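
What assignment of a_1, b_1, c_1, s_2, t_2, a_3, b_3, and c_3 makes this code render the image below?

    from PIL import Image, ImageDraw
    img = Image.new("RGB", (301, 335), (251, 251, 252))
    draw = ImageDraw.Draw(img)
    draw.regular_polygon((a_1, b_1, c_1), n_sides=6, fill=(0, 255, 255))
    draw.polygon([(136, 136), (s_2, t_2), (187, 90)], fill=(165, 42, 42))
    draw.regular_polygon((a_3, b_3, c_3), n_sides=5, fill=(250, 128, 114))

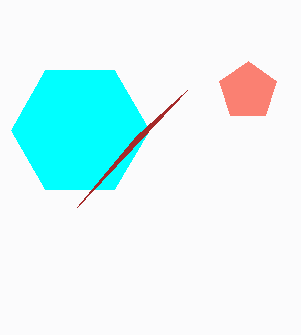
a_1 = 80; b_1 = 130; c_1 = 69; s_2 = 77; t_2 = 207; a_3 = 248; b_3 = 91; c_3 = 30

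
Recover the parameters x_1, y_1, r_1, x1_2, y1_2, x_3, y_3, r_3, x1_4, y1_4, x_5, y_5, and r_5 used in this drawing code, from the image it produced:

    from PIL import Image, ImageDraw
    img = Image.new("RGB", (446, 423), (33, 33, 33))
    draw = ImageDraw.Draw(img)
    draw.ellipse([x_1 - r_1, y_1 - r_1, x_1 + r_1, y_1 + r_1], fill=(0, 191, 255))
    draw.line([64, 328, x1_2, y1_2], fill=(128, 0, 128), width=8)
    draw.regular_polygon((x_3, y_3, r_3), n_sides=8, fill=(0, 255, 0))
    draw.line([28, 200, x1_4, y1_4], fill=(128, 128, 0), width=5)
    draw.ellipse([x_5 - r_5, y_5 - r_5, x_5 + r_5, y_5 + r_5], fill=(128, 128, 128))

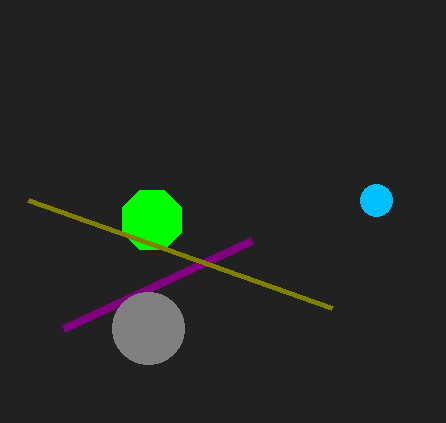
x_1 = 376, y_1 = 200, r_1 = 16, x1_2 = 252, y1_2 = 240, x_3 = 152, y_3 = 220, r_3 = 32, x1_4 = 332, y1_4 = 308, x_5 = 148, y_5 = 328, r_5 = 36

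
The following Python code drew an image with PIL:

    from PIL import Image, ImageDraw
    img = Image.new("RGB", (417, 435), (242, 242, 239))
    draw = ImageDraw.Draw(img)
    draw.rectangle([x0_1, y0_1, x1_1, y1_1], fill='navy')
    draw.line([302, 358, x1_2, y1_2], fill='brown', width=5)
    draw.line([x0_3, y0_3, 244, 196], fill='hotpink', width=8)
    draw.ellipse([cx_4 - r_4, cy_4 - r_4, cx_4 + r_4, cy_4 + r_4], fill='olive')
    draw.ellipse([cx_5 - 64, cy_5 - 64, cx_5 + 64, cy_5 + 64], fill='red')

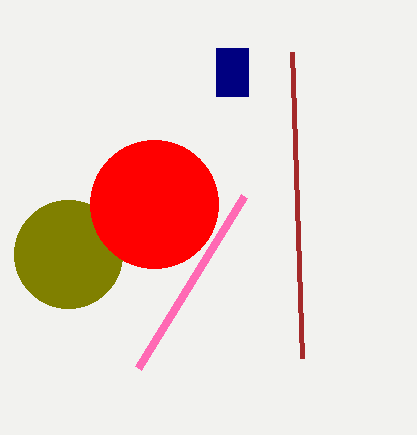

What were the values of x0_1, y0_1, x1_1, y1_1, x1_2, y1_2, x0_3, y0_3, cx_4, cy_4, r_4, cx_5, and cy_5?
x0_1 = 216; y0_1 = 48; x1_1 = 248; y1_1 = 96; x1_2 = 292; y1_2 = 52; x0_3 = 138; y0_3 = 368; cx_4 = 68; cy_4 = 254; r_4 = 54; cx_5 = 154; cy_5 = 204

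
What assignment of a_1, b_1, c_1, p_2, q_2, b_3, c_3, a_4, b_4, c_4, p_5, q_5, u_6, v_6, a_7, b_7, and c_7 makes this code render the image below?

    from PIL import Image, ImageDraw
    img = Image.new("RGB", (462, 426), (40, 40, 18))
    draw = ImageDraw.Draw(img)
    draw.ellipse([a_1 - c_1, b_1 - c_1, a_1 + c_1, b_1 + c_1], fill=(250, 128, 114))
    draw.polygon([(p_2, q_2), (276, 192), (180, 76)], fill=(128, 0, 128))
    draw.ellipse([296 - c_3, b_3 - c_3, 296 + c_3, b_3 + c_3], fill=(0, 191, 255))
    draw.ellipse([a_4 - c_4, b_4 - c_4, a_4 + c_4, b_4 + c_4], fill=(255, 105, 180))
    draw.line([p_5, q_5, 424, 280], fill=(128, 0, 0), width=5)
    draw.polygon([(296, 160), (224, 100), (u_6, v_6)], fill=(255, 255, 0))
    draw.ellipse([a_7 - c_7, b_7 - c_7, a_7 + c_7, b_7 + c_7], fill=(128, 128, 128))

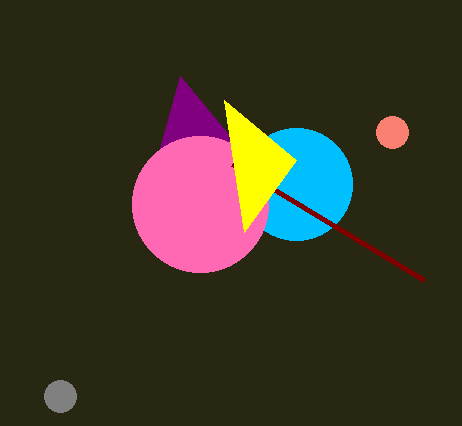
a_1 = 392; b_1 = 132; c_1 = 16; p_2 = 160; q_2 = 148; b_3 = 184; c_3 = 56; a_4 = 200; b_4 = 204; c_4 = 68; p_5 = 232; q_5 = 164; u_6 = 244; v_6 = 232; a_7 = 60; b_7 = 396; c_7 = 16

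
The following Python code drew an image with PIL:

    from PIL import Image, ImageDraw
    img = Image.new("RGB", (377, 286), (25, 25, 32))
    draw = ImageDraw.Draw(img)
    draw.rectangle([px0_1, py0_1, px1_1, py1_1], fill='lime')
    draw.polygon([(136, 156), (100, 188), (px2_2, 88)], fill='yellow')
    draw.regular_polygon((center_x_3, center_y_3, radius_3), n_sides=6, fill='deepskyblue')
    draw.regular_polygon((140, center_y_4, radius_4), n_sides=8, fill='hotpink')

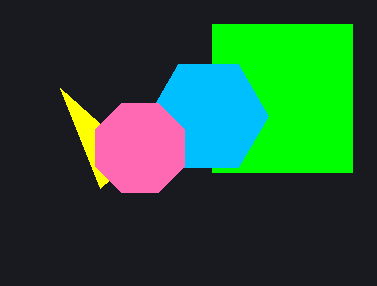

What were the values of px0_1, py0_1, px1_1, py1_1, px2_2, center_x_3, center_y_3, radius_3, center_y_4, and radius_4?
px0_1 = 212, py0_1 = 24, px1_1 = 352, py1_1 = 172, px2_2 = 60, center_x_3 = 208, center_y_3 = 116, radius_3 = 60, center_y_4 = 148, radius_4 = 48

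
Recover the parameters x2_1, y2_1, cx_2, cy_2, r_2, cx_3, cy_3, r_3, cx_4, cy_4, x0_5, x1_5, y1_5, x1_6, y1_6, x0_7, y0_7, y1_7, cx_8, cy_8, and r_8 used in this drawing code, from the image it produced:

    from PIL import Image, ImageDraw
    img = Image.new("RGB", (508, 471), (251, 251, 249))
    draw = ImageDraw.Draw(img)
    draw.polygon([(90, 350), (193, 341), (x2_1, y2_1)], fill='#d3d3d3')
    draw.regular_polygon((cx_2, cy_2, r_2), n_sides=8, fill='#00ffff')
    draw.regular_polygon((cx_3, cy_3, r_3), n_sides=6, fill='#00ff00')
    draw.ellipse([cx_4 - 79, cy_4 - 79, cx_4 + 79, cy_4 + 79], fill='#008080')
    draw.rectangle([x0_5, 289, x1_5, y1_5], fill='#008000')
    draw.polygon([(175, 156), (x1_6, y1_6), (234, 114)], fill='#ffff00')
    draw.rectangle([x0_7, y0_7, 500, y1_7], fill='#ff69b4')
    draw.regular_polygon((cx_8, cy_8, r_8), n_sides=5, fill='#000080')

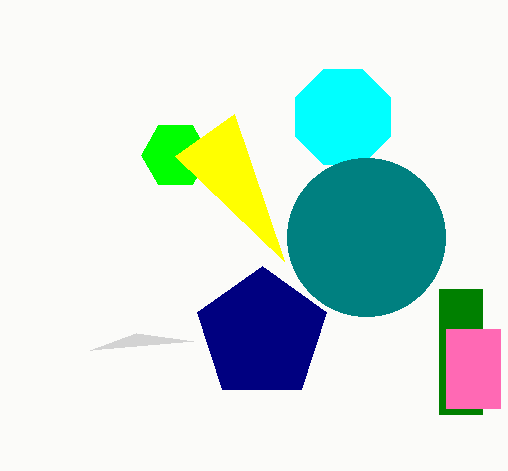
x2_1 = 136; y2_1 = 333; cx_2 = 343; cy_2 = 117; r_2 = 51; cx_3 = 175; cy_3 = 155; r_3 = 34; cx_4 = 366; cy_4 = 237; x0_5 = 439; x1_5 = 482; y1_5 = 414; x1_6 = 284; y1_6 = 261; x0_7 = 446; y0_7 = 329; y1_7 = 408; cx_8 = 262; cy_8 = 334; r_8 = 68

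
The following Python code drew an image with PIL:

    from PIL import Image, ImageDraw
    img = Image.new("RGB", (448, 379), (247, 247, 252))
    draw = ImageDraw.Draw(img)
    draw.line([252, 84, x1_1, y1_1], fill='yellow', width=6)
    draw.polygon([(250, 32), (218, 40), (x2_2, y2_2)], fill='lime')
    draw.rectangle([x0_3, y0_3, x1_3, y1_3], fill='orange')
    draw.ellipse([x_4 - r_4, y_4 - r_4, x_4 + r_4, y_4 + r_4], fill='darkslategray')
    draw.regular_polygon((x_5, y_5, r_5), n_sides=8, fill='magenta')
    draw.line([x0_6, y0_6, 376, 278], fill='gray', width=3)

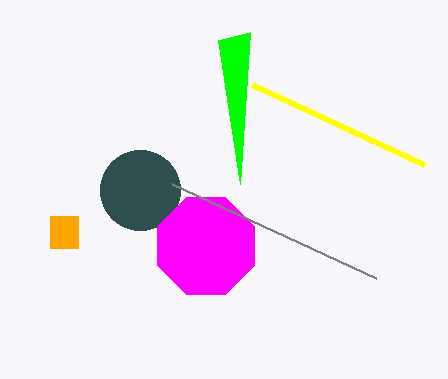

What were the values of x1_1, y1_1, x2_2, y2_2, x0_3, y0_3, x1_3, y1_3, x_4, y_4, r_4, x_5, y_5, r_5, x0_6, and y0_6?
x1_1 = 424
y1_1 = 164
x2_2 = 240
y2_2 = 184
x0_3 = 50
y0_3 = 216
x1_3 = 78
y1_3 = 248
x_4 = 140
y_4 = 190
r_4 = 40
x_5 = 206
y_5 = 246
r_5 = 52
x0_6 = 172
y0_6 = 184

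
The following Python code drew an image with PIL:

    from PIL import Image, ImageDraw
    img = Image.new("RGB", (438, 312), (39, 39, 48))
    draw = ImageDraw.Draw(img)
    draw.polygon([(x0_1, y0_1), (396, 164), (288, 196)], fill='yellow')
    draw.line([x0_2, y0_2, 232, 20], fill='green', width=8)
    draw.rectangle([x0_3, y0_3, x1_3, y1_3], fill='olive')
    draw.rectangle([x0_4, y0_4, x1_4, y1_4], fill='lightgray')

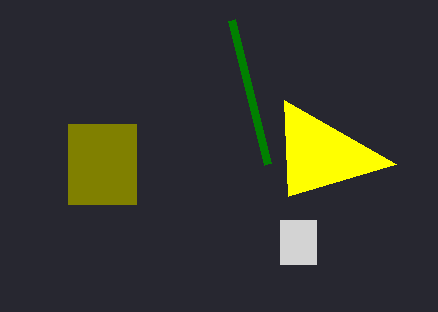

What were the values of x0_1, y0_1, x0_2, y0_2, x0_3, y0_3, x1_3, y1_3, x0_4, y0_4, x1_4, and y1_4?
x0_1 = 284; y0_1 = 100; x0_2 = 268; y0_2 = 164; x0_3 = 68; y0_3 = 124; x1_3 = 136; y1_3 = 204; x0_4 = 280; y0_4 = 220; x1_4 = 316; y1_4 = 264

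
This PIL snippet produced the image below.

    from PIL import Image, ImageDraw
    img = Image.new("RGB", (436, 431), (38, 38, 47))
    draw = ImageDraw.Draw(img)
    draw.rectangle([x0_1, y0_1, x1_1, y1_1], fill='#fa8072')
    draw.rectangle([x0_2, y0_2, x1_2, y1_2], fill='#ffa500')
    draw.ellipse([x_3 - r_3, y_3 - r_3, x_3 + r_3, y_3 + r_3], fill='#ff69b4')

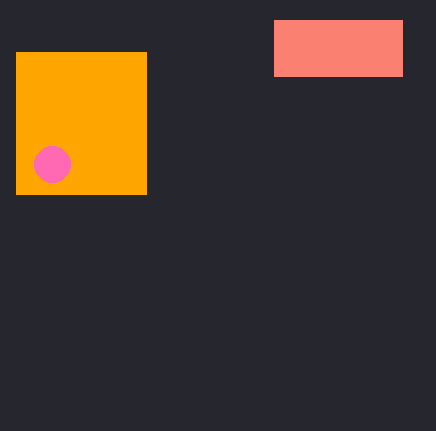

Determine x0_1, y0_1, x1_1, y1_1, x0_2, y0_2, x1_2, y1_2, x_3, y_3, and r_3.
x0_1 = 274, y0_1 = 20, x1_1 = 402, y1_1 = 76, x0_2 = 16, y0_2 = 52, x1_2 = 146, y1_2 = 194, x_3 = 52, y_3 = 164, r_3 = 18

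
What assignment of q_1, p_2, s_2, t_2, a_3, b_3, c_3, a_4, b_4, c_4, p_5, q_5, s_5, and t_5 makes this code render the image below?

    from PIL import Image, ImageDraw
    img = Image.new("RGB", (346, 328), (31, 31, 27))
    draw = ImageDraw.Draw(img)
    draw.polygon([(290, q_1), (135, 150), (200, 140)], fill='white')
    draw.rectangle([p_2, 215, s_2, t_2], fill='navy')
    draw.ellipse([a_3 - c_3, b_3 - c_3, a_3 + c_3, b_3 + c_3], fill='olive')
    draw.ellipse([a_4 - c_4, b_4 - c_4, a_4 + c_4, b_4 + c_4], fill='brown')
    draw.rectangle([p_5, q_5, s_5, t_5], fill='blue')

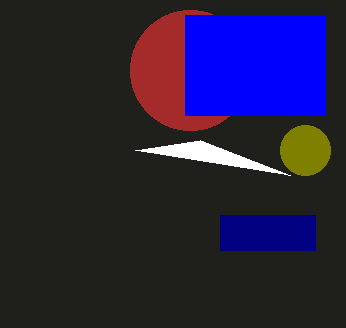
q_1 = 175; p_2 = 220; s_2 = 315; t_2 = 250; a_3 = 305; b_3 = 150; c_3 = 25; a_4 = 190; b_4 = 70; c_4 = 60; p_5 = 185; q_5 = 15; s_5 = 325; t_5 = 115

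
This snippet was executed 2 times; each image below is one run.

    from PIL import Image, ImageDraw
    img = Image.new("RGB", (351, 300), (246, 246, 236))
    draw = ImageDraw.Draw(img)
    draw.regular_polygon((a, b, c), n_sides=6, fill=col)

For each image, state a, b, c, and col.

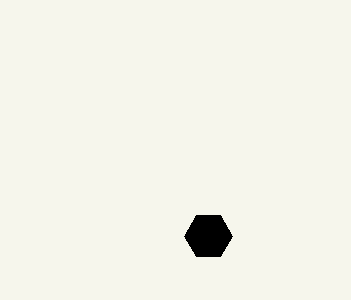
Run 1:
a = 208, b = 236, c = 24, col = 'black'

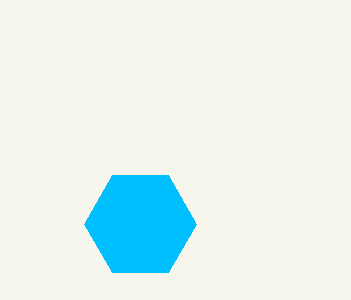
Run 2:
a = 140, b = 224, c = 56, col = 'deepskyblue'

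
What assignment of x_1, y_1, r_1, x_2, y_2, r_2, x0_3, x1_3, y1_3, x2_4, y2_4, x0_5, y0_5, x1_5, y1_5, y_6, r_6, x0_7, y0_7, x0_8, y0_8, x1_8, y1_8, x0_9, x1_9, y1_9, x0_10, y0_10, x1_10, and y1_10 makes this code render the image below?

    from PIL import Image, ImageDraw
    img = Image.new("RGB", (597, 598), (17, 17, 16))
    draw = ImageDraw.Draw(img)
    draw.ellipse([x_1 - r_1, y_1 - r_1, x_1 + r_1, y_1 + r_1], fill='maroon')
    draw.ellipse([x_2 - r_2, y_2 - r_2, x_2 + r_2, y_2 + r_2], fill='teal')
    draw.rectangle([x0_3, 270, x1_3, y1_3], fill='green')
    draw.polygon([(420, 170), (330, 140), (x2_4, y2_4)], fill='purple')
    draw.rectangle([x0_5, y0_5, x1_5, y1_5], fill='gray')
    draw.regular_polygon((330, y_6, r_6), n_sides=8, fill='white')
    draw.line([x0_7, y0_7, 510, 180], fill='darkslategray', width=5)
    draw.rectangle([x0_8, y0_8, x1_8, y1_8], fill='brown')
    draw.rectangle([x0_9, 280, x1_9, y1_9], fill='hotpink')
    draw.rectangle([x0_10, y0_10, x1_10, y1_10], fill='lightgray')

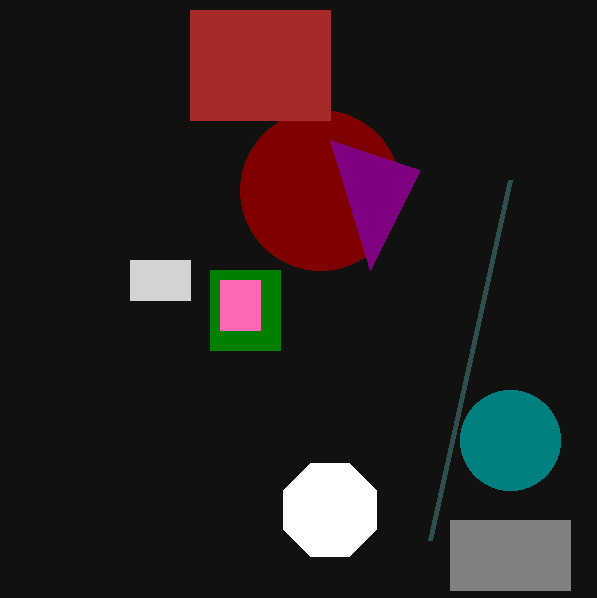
x_1 = 320; y_1 = 190; r_1 = 80; x_2 = 510; y_2 = 440; r_2 = 50; x0_3 = 210; x1_3 = 280; y1_3 = 350; x2_4 = 370; y2_4 = 270; x0_5 = 450; y0_5 = 520; x1_5 = 570; y1_5 = 590; y_6 = 510; r_6 = 50; x0_7 = 430; y0_7 = 540; x0_8 = 190; y0_8 = 10; x1_8 = 330; y1_8 = 120; x0_9 = 220; x1_9 = 260; y1_9 = 330; x0_10 = 130; y0_10 = 260; x1_10 = 190; y1_10 = 300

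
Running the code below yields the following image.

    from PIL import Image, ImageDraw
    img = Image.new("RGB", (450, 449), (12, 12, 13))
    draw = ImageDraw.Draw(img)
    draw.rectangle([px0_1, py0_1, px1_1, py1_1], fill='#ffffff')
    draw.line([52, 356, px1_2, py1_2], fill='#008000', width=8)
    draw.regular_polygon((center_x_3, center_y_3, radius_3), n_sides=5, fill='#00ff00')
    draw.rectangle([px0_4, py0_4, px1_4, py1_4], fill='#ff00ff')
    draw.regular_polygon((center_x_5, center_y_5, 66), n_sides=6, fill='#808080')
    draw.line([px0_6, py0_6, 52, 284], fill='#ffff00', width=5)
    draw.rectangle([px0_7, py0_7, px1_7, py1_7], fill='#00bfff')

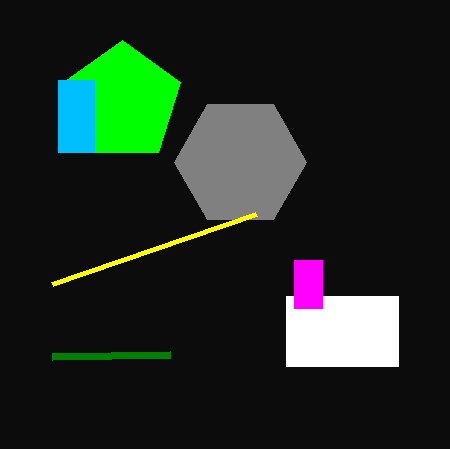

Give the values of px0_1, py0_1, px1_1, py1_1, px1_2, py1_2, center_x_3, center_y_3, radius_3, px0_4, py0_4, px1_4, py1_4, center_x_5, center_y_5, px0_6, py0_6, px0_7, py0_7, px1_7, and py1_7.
px0_1 = 286, py0_1 = 296, px1_1 = 398, py1_1 = 366, px1_2 = 170, py1_2 = 354, center_x_3 = 122, center_y_3 = 102, radius_3 = 62, px0_4 = 294, py0_4 = 260, px1_4 = 322, py1_4 = 308, center_x_5 = 240, center_y_5 = 162, px0_6 = 256, py0_6 = 214, px0_7 = 58, py0_7 = 80, px1_7 = 94, py1_7 = 152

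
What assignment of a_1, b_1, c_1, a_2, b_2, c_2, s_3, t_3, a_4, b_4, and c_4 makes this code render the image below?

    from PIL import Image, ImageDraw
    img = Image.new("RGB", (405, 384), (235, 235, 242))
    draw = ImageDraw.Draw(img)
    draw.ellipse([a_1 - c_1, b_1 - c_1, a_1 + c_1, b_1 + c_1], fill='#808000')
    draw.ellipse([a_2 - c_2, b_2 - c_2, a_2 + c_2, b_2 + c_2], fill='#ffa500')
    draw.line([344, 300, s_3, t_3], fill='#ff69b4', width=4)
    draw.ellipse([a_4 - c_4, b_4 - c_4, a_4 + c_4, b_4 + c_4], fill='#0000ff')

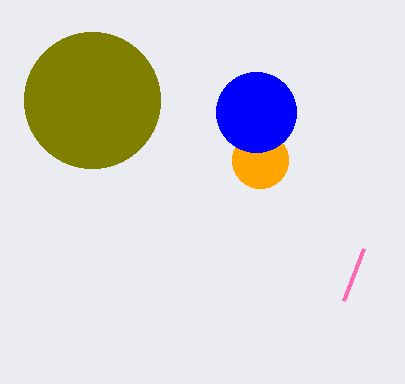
a_1 = 92; b_1 = 100; c_1 = 68; a_2 = 260; b_2 = 160; c_2 = 28; s_3 = 364; t_3 = 248; a_4 = 256; b_4 = 112; c_4 = 40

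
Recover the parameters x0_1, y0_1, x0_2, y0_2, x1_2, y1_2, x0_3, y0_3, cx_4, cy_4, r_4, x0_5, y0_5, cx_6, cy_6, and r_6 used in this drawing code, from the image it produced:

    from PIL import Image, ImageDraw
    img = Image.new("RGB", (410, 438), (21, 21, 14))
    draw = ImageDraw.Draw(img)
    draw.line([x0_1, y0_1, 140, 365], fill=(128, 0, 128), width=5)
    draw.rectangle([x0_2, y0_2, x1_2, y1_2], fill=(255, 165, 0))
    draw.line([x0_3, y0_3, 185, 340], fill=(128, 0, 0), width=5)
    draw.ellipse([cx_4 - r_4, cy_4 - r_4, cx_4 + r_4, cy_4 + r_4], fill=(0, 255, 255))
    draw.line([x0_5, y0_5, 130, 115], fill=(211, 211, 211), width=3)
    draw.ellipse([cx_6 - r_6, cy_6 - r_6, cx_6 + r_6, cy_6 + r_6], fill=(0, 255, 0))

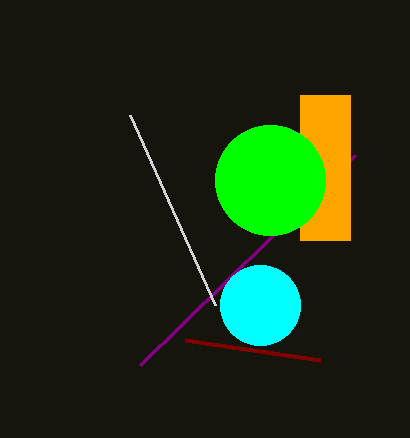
x0_1 = 355; y0_1 = 155; x0_2 = 300; y0_2 = 95; x1_2 = 350; y1_2 = 240; x0_3 = 320; y0_3 = 360; cx_4 = 260; cy_4 = 305; r_4 = 40; x0_5 = 215; y0_5 = 305; cx_6 = 270; cy_6 = 180; r_6 = 55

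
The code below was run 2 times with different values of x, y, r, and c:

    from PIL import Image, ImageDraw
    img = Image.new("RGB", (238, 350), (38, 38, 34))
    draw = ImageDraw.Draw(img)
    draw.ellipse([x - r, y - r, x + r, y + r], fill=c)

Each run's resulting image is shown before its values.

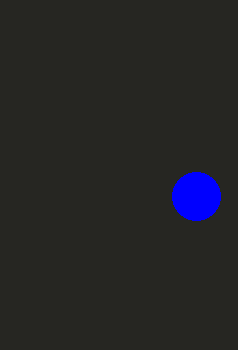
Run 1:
x = 196; y = 196; r = 24; c = 'blue'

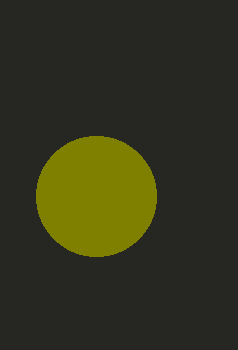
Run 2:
x = 96; y = 196; r = 60; c = 'olive'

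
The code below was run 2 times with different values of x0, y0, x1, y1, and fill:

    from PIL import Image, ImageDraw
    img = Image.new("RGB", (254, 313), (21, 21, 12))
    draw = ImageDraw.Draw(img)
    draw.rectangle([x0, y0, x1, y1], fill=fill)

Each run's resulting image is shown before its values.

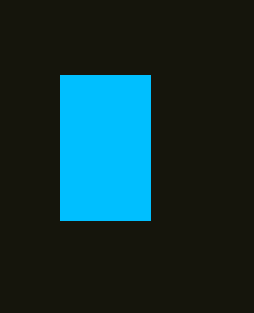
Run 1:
x0 = 60; y0 = 75; x1 = 150; y1 = 220; fill = 'deepskyblue'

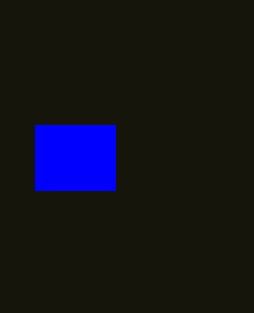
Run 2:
x0 = 35, y0 = 125, x1 = 115, y1 = 190, fill = 'blue'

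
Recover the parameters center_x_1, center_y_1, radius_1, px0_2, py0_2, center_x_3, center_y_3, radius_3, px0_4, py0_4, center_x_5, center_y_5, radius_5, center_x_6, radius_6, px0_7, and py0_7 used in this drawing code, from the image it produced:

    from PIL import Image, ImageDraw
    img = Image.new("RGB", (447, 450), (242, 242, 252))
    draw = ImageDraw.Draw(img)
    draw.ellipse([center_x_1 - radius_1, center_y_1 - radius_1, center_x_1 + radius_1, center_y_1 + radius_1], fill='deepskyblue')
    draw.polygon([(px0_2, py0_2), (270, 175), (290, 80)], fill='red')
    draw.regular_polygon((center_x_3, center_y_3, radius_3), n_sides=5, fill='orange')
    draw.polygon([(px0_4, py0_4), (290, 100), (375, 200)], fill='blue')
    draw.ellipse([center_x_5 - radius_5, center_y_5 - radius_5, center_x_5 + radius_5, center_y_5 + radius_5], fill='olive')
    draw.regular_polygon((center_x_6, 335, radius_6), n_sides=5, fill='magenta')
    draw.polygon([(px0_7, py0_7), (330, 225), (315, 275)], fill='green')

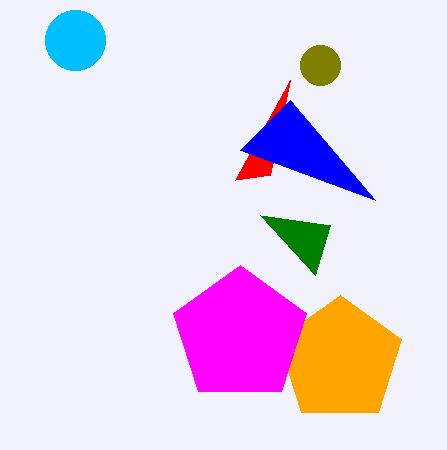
center_x_1 = 75, center_y_1 = 40, radius_1 = 30, px0_2 = 235, py0_2 = 180, center_x_3 = 340, center_y_3 = 360, radius_3 = 65, px0_4 = 240, py0_4 = 150, center_x_5 = 320, center_y_5 = 65, radius_5 = 20, center_x_6 = 240, radius_6 = 70, px0_7 = 260, py0_7 = 215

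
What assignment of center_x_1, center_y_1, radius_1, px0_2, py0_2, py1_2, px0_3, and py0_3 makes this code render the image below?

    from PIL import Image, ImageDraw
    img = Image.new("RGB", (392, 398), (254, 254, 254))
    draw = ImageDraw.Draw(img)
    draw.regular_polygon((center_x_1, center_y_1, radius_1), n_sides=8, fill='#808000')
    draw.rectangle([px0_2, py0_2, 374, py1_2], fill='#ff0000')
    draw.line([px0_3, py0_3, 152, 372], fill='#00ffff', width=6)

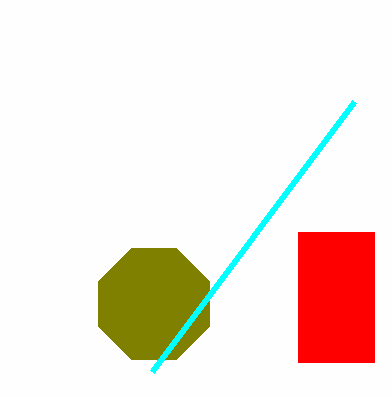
center_x_1 = 154; center_y_1 = 304; radius_1 = 60; px0_2 = 298; py0_2 = 232; py1_2 = 362; px0_3 = 354; py0_3 = 102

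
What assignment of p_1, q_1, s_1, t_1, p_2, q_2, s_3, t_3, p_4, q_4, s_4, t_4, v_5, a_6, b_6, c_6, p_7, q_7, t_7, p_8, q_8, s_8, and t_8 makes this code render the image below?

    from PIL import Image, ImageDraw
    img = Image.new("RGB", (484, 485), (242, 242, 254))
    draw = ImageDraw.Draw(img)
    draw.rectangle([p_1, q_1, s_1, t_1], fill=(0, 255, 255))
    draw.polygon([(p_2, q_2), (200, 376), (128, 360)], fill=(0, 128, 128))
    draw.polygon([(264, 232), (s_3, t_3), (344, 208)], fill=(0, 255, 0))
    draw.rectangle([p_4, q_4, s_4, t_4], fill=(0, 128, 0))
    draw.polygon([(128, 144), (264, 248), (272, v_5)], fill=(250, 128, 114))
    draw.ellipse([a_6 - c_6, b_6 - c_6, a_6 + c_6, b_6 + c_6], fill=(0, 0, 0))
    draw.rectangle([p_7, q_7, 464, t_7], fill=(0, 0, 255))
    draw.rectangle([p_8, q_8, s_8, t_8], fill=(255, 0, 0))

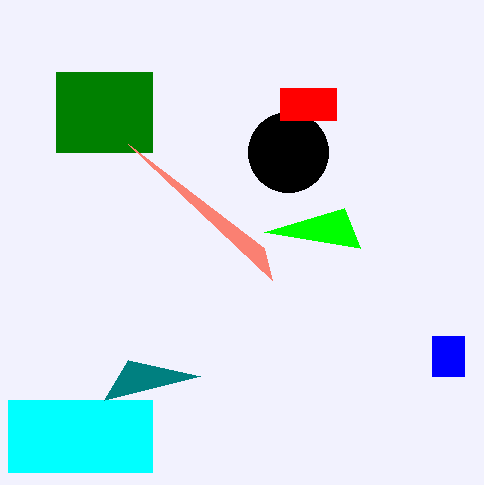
p_1 = 8; q_1 = 400; s_1 = 152; t_1 = 472; p_2 = 104; q_2 = 400; s_3 = 360; t_3 = 248; p_4 = 56; q_4 = 72; s_4 = 152; t_4 = 152; v_5 = 280; a_6 = 288; b_6 = 152; c_6 = 40; p_7 = 432; q_7 = 336; t_7 = 376; p_8 = 280; q_8 = 88; s_8 = 336; t_8 = 120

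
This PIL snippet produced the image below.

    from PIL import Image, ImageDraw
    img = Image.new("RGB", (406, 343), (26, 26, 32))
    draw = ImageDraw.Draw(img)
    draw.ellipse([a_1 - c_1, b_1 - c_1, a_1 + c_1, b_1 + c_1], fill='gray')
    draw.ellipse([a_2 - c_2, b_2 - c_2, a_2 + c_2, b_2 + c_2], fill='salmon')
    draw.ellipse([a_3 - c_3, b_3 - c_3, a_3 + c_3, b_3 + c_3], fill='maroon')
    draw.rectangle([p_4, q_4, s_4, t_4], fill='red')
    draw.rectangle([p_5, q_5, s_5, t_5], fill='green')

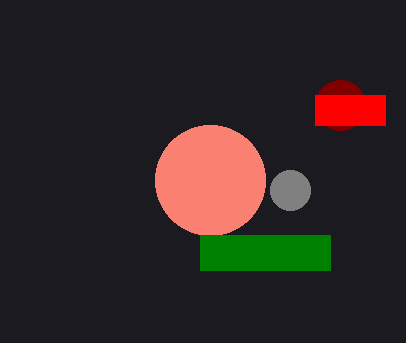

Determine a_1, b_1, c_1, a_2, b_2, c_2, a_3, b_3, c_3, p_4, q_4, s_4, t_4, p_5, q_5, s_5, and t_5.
a_1 = 290, b_1 = 190, c_1 = 20, a_2 = 210, b_2 = 180, c_2 = 55, a_3 = 340, b_3 = 105, c_3 = 25, p_4 = 315, q_4 = 95, s_4 = 385, t_4 = 125, p_5 = 200, q_5 = 235, s_5 = 330, t_5 = 270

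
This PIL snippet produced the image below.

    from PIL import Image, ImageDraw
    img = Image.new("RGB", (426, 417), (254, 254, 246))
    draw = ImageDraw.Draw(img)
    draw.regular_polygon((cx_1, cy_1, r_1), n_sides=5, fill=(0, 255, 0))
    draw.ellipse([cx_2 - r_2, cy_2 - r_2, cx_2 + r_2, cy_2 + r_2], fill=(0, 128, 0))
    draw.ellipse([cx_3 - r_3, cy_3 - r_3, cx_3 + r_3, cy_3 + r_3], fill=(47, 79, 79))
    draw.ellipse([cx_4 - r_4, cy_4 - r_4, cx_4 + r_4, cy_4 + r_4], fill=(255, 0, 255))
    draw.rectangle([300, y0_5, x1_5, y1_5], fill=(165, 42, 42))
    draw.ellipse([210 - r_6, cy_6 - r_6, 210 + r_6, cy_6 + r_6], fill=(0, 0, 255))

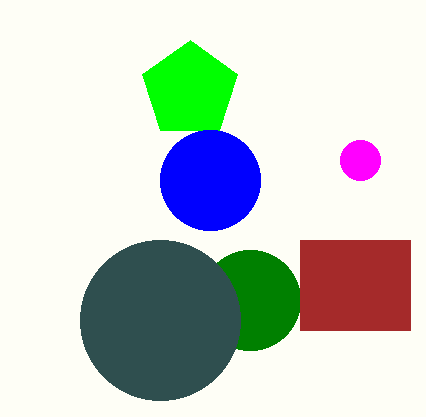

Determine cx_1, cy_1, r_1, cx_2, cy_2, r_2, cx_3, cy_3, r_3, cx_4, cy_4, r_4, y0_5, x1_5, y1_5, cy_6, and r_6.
cx_1 = 190; cy_1 = 90; r_1 = 50; cx_2 = 250; cy_2 = 300; r_2 = 50; cx_3 = 160; cy_3 = 320; r_3 = 80; cx_4 = 360; cy_4 = 160; r_4 = 20; y0_5 = 240; x1_5 = 410; y1_5 = 330; cy_6 = 180; r_6 = 50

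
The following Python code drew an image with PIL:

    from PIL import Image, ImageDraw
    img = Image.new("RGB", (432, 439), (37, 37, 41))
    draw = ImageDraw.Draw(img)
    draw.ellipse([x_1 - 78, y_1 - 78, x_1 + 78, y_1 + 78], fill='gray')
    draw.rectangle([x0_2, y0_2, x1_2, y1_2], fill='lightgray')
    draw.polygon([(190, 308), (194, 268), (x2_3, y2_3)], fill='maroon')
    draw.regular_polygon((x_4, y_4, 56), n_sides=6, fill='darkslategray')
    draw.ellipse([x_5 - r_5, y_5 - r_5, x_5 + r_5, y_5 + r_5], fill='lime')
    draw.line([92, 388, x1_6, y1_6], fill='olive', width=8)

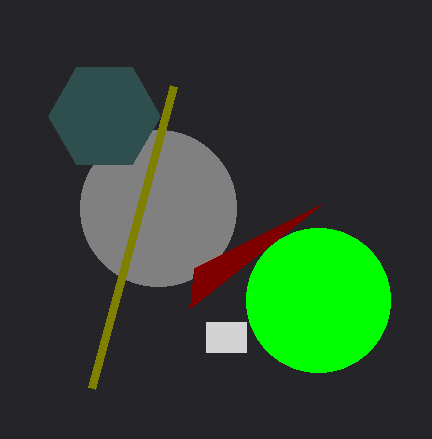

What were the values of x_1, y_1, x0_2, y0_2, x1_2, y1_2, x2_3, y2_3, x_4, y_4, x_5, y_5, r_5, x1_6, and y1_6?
x_1 = 158; y_1 = 208; x0_2 = 206; y0_2 = 322; x1_2 = 246; y1_2 = 352; x2_3 = 322; y2_3 = 204; x_4 = 104; y_4 = 116; x_5 = 318; y_5 = 300; r_5 = 72; x1_6 = 174; y1_6 = 86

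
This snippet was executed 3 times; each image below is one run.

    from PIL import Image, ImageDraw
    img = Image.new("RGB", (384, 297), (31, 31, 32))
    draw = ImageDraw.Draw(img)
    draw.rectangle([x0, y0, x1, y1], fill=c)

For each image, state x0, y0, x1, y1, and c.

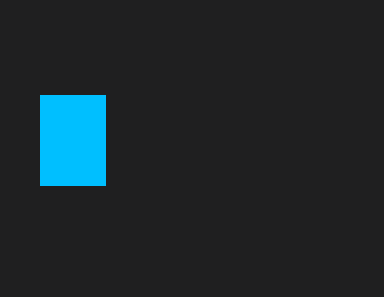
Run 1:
x0 = 40; y0 = 95; x1 = 105; y1 = 185; c = 'deepskyblue'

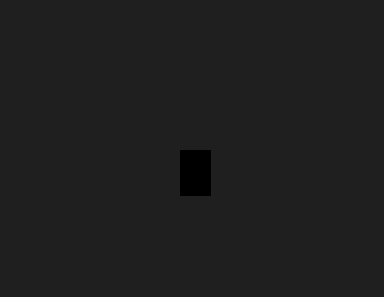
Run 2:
x0 = 180, y0 = 150, x1 = 210, y1 = 195, c = 'black'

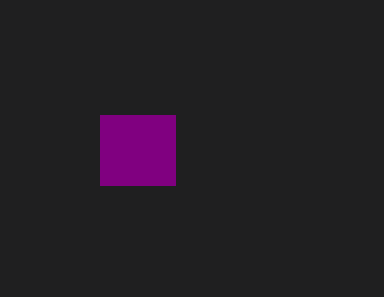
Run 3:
x0 = 100, y0 = 115, x1 = 175, y1 = 185, c = 'purple'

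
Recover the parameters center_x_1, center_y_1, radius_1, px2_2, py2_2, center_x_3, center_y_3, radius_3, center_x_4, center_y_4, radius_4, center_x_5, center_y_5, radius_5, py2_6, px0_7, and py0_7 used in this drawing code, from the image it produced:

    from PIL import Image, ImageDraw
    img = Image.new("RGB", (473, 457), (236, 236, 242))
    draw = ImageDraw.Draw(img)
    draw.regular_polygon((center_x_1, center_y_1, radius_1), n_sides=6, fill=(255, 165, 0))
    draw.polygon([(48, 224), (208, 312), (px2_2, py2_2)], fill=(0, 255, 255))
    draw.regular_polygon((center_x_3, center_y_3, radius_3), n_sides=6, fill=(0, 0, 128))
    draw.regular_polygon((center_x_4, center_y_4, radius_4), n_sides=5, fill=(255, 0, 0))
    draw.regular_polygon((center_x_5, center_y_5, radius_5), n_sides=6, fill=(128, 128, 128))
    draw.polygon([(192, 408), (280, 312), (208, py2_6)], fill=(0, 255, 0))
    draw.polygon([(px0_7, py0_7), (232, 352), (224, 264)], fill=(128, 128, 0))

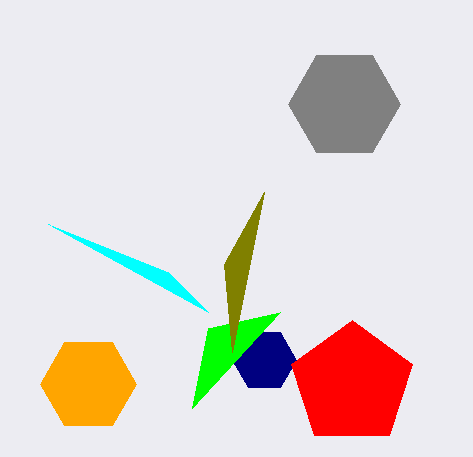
center_x_1 = 88, center_y_1 = 384, radius_1 = 48, px2_2 = 168, py2_2 = 272, center_x_3 = 264, center_y_3 = 360, radius_3 = 32, center_x_4 = 352, center_y_4 = 384, radius_4 = 64, center_x_5 = 344, center_y_5 = 104, radius_5 = 56, py2_6 = 328, px0_7 = 264, py0_7 = 192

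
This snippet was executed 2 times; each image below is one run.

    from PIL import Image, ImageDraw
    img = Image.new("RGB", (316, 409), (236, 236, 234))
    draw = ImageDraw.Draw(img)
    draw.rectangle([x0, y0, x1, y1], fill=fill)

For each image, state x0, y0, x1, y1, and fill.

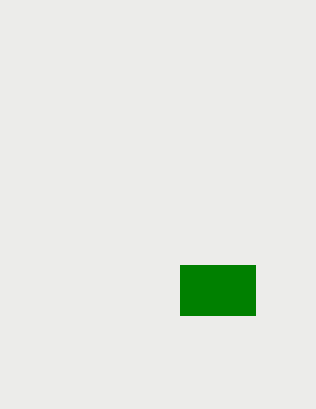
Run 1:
x0 = 180, y0 = 265, x1 = 255, y1 = 315, fill = 'green'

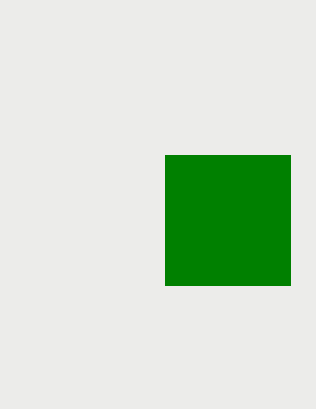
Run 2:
x0 = 165, y0 = 155, x1 = 290, y1 = 285, fill = 'green'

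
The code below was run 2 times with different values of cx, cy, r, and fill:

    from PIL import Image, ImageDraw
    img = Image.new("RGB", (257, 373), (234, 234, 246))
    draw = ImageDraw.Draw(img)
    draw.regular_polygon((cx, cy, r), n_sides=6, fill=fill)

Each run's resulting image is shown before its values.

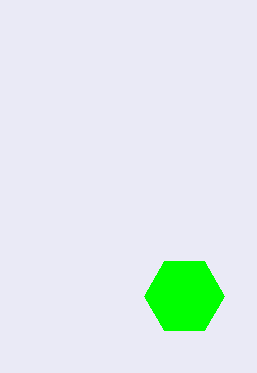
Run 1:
cx = 184, cy = 296, r = 40, fill = 'lime'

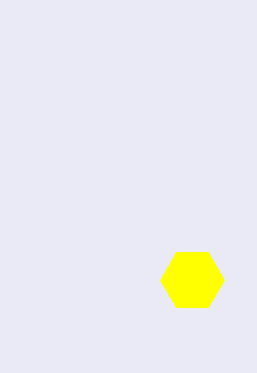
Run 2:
cx = 192; cy = 280; r = 32; fill = 'yellow'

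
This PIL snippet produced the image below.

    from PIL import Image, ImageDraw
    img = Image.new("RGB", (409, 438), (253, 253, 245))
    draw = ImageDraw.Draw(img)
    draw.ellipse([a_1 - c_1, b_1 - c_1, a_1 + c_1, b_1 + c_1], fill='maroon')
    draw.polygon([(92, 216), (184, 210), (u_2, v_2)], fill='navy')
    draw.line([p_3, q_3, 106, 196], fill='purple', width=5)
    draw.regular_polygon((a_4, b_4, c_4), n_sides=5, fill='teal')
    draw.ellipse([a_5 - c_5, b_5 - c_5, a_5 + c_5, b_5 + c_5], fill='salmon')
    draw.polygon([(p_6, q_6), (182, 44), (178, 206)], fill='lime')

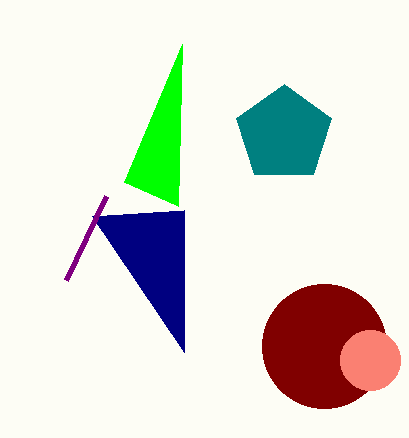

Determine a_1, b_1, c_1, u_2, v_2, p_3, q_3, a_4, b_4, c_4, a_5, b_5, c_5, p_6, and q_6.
a_1 = 324, b_1 = 346, c_1 = 62, u_2 = 184, v_2 = 352, p_3 = 66, q_3 = 280, a_4 = 284, b_4 = 134, c_4 = 50, a_5 = 370, b_5 = 360, c_5 = 30, p_6 = 124, q_6 = 182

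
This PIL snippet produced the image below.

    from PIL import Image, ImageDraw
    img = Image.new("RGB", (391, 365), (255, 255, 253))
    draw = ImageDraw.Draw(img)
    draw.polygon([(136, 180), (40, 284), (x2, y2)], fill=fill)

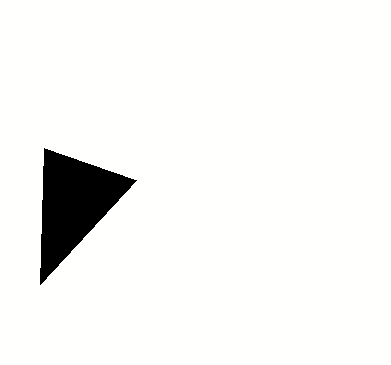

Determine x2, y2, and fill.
x2 = 44; y2 = 148; fill = 'black'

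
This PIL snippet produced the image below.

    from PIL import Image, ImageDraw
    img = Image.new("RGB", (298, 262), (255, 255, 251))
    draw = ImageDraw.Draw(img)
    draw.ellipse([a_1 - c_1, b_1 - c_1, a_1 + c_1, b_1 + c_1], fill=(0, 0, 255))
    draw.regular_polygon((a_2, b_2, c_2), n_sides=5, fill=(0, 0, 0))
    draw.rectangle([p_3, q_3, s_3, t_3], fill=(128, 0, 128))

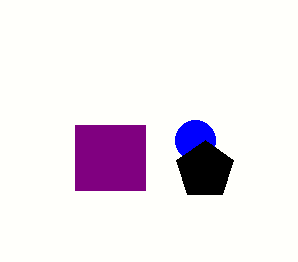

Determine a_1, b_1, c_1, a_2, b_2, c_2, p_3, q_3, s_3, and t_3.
a_1 = 195, b_1 = 140, c_1 = 20, a_2 = 205, b_2 = 170, c_2 = 30, p_3 = 75, q_3 = 125, s_3 = 145, t_3 = 190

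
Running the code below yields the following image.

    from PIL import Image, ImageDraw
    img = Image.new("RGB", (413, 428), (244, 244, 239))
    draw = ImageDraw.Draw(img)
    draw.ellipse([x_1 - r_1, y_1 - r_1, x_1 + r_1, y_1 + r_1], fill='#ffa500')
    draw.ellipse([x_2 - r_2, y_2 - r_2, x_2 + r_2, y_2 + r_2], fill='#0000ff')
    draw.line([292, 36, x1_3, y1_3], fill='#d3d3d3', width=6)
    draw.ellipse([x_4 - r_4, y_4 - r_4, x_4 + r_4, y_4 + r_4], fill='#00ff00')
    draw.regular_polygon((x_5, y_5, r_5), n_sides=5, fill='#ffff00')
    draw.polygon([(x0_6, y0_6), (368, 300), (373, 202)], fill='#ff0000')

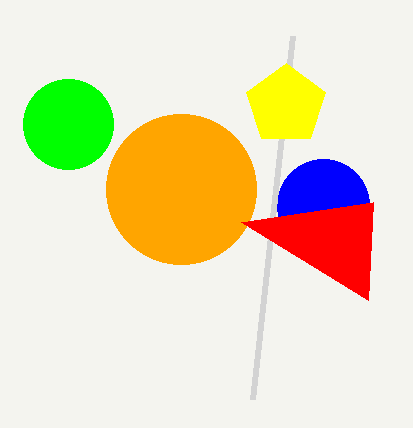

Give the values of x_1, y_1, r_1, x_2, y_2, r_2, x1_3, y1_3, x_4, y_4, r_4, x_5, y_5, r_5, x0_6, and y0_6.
x_1 = 181
y_1 = 189
r_1 = 75
x_2 = 323
y_2 = 205
r_2 = 46
x1_3 = 252
y1_3 = 399
x_4 = 68
y_4 = 124
r_4 = 45
x_5 = 286
y_5 = 105
r_5 = 42
x0_6 = 241
y0_6 = 222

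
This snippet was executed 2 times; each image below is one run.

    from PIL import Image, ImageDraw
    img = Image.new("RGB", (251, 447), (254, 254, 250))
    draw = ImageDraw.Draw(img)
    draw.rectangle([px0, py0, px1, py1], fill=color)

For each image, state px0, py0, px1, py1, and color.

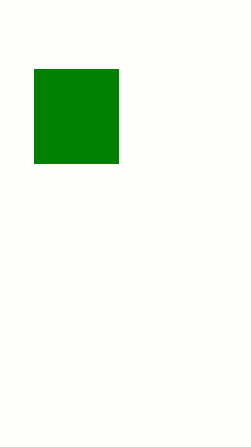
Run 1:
px0 = 34
py0 = 69
px1 = 118
py1 = 163
color = 'green'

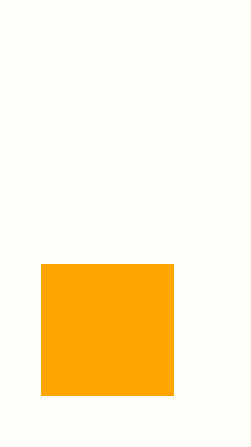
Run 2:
px0 = 41
py0 = 264
px1 = 173
py1 = 395
color = 'orange'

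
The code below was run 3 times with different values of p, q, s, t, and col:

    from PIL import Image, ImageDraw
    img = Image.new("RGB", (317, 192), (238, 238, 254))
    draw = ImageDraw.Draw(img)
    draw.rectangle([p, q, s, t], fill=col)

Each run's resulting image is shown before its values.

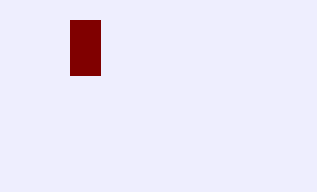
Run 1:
p = 70
q = 20
s = 100
t = 75
col = 'maroon'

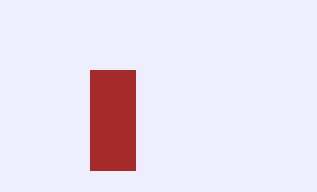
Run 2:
p = 90, q = 70, s = 135, t = 170, col = 'brown'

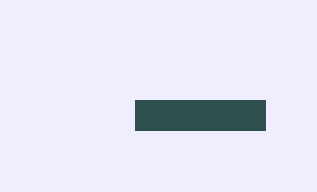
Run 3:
p = 135
q = 100
s = 265
t = 130
col = 'darkslategray'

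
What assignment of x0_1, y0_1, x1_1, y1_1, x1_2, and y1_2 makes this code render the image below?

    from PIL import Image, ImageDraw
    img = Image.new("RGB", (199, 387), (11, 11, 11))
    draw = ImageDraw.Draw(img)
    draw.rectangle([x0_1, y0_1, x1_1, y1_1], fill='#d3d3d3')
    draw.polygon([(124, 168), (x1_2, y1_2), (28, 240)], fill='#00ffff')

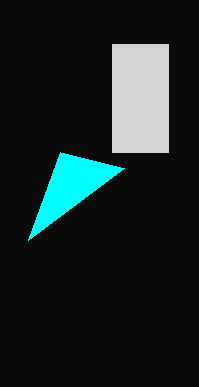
x0_1 = 112, y0_1 = 44, x1_1 = 168, y1_1 = 152, x1_2 = 60, y1_2 = 152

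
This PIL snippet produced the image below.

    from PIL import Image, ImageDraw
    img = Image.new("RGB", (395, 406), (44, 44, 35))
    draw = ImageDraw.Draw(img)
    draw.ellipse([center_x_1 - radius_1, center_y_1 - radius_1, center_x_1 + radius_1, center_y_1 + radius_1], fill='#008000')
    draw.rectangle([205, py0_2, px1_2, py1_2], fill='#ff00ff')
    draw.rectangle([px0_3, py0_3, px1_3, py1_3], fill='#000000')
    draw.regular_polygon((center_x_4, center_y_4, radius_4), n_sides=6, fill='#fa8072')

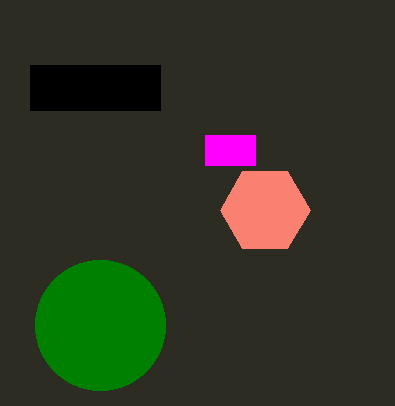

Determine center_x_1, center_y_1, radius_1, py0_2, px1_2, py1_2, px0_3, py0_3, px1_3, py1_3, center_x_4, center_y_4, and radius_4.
center_x_1 = 100, center_y_1 = 325, radius_1 = 65, py0_2 = 135, px1_2 = 255, py1_2 = 165, px0_3 = 30, py0_3 = 65, px1_3 = 160, py1_3 = 110, center_x_4 = 265, center_y_4 = 210, radius_4 = 45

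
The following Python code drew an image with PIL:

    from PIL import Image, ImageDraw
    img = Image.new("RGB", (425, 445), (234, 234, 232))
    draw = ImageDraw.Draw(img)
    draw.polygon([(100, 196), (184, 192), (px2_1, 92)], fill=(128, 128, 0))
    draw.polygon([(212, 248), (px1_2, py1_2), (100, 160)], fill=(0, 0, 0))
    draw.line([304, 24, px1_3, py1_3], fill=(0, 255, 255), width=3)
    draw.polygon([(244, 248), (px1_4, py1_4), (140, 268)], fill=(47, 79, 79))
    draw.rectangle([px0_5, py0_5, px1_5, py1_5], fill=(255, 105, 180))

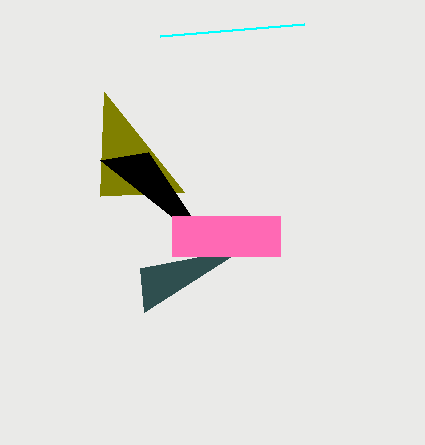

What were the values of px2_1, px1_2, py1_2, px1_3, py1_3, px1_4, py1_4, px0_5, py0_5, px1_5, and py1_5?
px2_1 = 104; px1_2 = 148; py1_2 = 152; px1_3 = 160; py1_3 = 36; px1_4 = 144; py1_4 = 312; px0_5 = 172; py0_5 = 216; px1_5 = 280; py1_5 = 256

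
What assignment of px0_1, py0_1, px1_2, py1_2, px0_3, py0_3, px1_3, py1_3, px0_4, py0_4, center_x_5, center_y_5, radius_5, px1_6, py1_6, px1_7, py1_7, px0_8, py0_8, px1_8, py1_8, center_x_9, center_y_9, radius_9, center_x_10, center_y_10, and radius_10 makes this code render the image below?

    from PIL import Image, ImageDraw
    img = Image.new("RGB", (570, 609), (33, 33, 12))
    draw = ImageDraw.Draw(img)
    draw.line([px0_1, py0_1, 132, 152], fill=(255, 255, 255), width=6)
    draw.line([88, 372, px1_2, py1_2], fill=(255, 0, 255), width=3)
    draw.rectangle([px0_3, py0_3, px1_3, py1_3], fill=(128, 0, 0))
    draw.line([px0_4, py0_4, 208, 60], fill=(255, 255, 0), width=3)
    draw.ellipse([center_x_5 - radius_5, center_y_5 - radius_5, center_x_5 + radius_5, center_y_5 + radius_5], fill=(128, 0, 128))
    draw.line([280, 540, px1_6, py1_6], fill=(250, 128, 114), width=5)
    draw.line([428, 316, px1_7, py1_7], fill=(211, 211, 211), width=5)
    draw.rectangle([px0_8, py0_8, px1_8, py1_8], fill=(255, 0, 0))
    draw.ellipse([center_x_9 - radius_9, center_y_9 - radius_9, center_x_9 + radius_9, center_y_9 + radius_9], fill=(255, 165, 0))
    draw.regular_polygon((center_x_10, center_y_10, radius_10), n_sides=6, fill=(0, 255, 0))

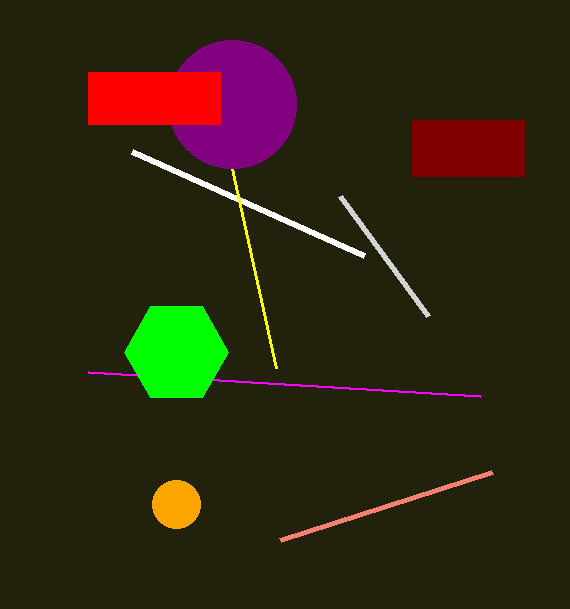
px0_1 = 364, py0_1 = 256, px1_2 = 480, py1_2 = 396, px0_3 = 412, py0_3 = 120, px1_3 = 524, py1_3 = 176, px0_4 = 276, py0_4 = 368, center_x_5 = 232, center_y_5 = 104, radius_5 = 64, px1_6 = 492, py1_6 = 472, px1_7 = 340, py1_7 = 196, px0_8 = 88, py0_8 = 72, px1_8 = 220, py1_8 = 124, center_x_9 = 176, center_y_9 = 504, radius_9 = 24, center_x_10 = 176, center_y_10 = 352, radius_10 = 52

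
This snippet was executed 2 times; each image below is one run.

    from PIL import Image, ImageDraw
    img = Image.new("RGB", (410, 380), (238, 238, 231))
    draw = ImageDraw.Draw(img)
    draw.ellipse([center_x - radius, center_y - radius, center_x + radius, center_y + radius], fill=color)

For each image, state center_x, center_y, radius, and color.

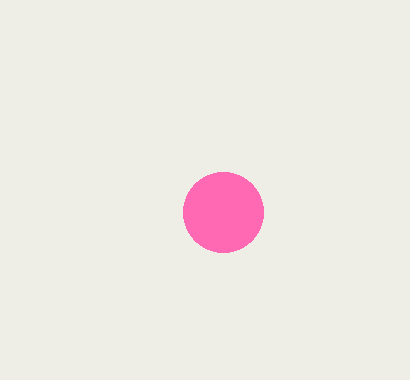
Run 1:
center_x = 223, center_y = 212, radius = 40, color = 'hotpink'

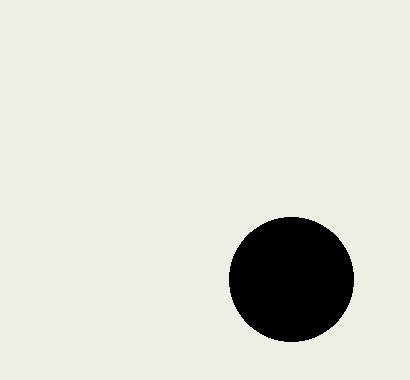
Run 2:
center_x = 291
center_y = 279
radius = 62
color = 'black'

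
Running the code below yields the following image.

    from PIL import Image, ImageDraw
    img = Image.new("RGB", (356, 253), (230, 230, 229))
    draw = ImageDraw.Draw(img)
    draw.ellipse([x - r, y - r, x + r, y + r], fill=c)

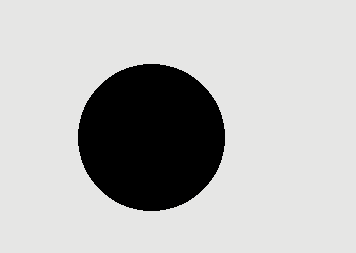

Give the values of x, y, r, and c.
x = 151, y = 137, r = 73, c = 'black'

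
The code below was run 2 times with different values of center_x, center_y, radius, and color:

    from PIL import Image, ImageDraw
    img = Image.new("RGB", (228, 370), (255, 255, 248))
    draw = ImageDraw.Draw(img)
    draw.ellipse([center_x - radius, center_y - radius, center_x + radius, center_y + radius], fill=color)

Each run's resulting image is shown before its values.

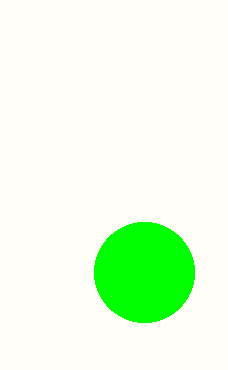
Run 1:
center_x = 144, center_y = 272, radius = 50, color = 'lime'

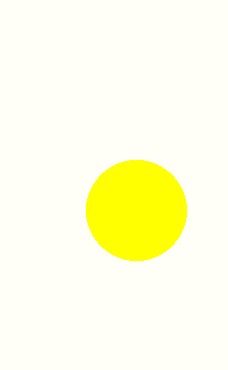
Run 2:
center_x = 136; center_y = 210; radius = 50; color = 'yellow'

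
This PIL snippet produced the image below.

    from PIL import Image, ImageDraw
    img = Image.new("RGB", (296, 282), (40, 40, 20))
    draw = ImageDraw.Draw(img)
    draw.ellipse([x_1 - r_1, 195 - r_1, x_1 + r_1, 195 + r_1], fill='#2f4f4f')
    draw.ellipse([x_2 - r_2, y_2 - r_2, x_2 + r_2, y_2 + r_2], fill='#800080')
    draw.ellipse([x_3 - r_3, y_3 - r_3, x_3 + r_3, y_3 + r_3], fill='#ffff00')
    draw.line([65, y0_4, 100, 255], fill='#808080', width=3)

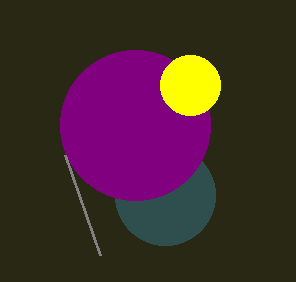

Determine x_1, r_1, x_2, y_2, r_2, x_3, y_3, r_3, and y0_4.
x_1 = 165; r_1 = 50; x_2 = 135; y_2 = 125; r_2 = 75; x_3 = 190; y_3 = 85; r_3 = 30; y0_4 = 155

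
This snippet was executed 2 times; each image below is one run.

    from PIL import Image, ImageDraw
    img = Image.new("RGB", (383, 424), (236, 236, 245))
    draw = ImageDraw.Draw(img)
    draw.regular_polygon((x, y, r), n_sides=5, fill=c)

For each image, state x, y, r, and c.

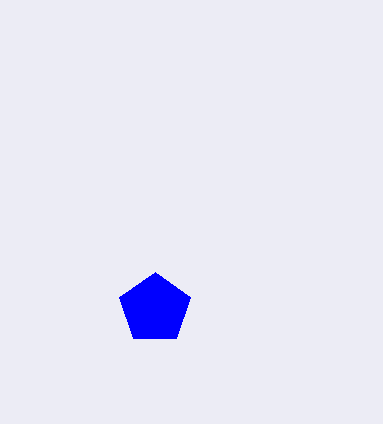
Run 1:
x = 155; y = 309; r = 37; c = 'blue'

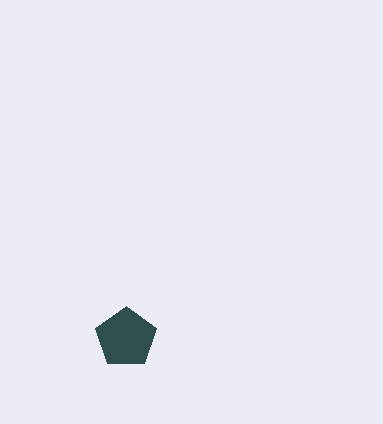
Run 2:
x = 126, y = 338, r = 32, c = 'darkslategray'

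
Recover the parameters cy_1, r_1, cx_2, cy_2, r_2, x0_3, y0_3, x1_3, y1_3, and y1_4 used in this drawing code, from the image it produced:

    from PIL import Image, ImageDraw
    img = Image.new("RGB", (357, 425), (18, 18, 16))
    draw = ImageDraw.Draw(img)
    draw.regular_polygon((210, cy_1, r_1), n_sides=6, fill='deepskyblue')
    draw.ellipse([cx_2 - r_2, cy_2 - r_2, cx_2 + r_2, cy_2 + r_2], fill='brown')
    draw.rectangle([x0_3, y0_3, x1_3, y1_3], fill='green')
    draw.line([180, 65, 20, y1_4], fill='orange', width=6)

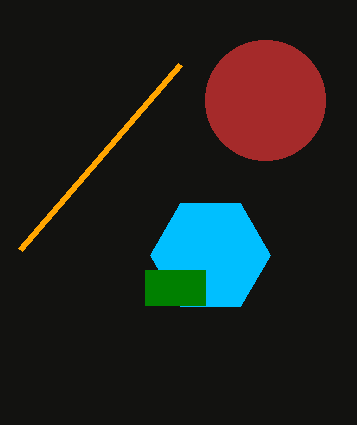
cy_1 = 255, r_1 = 60, cx_2 = 265, cy_2 = 100, r_2 = 60, x0_3 = 145, y0_3 = 270, x1_3 = 205, y1_3 = 305, y1_4 = 250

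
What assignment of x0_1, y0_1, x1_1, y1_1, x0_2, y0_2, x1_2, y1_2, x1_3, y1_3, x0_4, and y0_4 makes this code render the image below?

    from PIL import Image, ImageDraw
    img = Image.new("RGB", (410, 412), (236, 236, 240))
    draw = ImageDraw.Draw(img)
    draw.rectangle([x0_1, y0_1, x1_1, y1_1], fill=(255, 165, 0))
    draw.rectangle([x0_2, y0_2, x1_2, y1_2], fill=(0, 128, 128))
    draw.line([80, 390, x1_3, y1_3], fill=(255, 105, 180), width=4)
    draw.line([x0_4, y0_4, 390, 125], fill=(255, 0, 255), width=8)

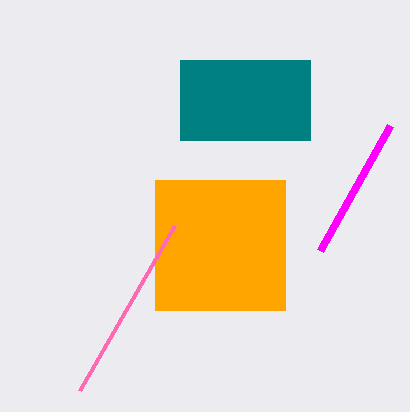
x0_1 = 155; y0_1 = 180; x1_1 = 285; y1_1 = 310; x0_2 = 180; y0_2 = 60; x1_2 = 310; y1_2 = 140; x1_3 = 175; y1_3 = 225; x0_4 = 320; y0_4 = 250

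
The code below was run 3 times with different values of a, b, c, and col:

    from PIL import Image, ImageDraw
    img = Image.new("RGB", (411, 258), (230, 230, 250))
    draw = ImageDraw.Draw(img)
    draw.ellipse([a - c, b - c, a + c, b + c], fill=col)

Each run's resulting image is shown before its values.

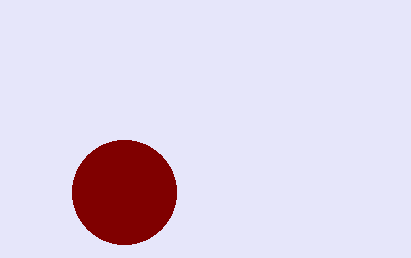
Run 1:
a = 124; b = 192; c = 52; col = 'maroon'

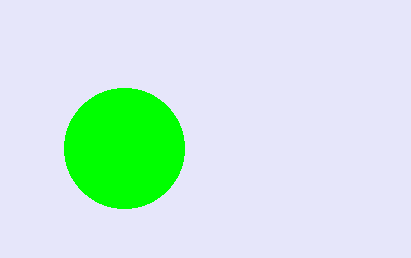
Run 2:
a = 124, b = 148, c = 60, col = 'lime'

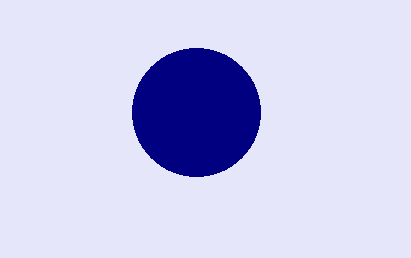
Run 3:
a = 196; b = 112; c = 64; col = 'navy'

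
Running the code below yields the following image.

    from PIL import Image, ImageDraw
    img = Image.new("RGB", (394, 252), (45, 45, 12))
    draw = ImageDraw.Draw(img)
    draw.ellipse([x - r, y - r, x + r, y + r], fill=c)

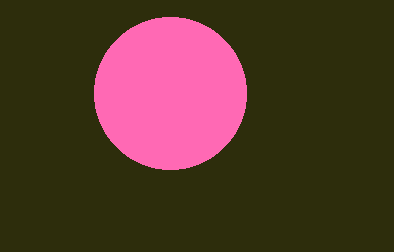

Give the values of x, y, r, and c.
x = 170, y = 93, r = 76, c = 'hotpink'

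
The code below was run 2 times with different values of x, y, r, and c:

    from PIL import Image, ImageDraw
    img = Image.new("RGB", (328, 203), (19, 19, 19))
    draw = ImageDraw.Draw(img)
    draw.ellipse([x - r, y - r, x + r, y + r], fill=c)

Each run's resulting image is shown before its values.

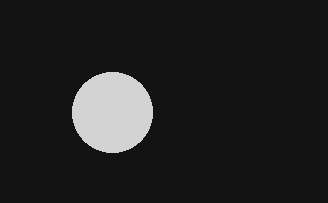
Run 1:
x = 112
y = 112
r = 40
c = 'lightgray'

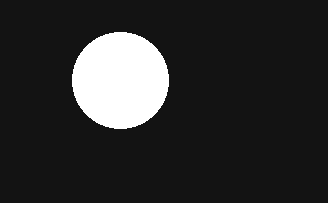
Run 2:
x = 120
y = 80
r = 48
c = 'white'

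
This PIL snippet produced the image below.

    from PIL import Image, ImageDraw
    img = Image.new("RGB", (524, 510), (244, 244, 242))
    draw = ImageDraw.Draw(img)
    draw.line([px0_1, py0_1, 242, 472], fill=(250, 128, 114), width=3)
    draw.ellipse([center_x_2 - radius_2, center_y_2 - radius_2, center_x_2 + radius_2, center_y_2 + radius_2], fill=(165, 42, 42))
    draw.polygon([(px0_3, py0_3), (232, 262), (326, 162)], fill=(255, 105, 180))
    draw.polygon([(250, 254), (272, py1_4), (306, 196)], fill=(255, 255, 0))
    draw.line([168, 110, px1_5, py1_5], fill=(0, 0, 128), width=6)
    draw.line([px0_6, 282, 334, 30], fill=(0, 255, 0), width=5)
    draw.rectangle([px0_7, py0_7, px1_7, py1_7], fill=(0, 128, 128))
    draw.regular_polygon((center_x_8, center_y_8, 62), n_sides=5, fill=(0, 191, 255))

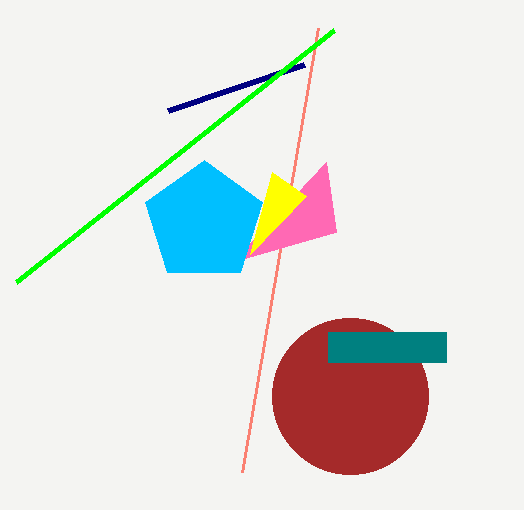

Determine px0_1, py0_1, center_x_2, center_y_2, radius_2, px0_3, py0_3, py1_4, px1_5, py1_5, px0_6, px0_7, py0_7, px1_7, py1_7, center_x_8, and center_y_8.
px0_1 = 318
py0_1 = 28
center_x_2 = 350
center_y_2 = 396
radius_2 = 78
px0_3 = 336
py0_3 = 232
py1_4 = 172
px1_5 = 304
py1_5 = 64
px0_6 = 16
px0_7 = 328
py0_7 = 332
px1_7 = 446
py1_7 = 362
center_x_8 = 204
center_y_8 = 222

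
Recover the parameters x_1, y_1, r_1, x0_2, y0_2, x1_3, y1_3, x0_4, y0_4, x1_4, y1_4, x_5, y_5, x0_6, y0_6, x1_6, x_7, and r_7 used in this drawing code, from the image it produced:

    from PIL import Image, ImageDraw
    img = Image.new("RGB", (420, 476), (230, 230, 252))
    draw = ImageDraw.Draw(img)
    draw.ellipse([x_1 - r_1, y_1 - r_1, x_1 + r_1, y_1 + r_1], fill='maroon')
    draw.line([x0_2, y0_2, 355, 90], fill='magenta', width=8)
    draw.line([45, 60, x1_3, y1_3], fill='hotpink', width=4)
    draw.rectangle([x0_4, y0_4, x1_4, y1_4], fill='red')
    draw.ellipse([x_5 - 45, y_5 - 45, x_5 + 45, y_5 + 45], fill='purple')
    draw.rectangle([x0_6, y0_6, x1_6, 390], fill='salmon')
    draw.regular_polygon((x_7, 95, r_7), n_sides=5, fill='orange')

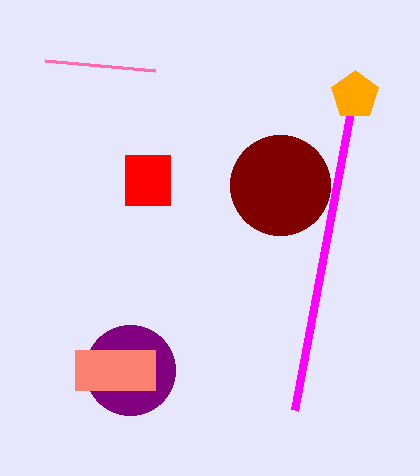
x_1 = 280
y_1 = 185
r_1 = 50
x0_2 = 295
y0_2 = 410
x1_3 = 155
y1_3 = 70
x0_4 = 125
y0_4 = 155
x1_4 = 170
y1_4 = 205
x_5 = 130
y_5 = 370
x0_6 = 75
y0_6 = 350
x1_6 = 155
x_7 = 355
r_7 = 25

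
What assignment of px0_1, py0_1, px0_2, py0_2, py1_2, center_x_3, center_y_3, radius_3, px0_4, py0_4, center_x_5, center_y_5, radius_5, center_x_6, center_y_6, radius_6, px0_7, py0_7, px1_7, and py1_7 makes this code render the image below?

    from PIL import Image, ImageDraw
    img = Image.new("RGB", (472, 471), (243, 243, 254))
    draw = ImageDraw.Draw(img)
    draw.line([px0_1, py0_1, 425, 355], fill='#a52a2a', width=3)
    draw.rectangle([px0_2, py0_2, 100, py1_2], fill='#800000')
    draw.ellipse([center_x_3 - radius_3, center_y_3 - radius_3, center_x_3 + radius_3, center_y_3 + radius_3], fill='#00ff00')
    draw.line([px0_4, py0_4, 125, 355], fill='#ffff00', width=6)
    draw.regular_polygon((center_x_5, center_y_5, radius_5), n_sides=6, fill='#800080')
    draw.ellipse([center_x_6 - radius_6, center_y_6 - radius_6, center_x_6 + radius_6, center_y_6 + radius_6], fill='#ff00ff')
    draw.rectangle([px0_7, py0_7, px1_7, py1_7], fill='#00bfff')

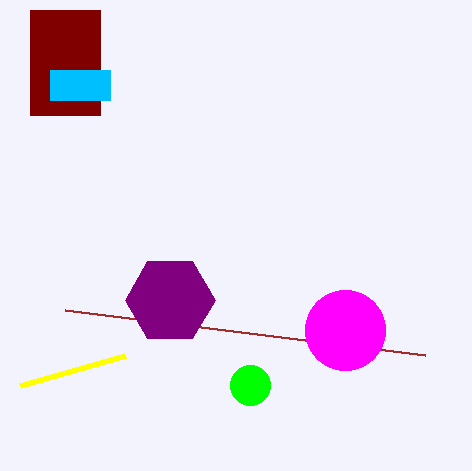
px0_1 = 65; py0_1 = 310; px0_2 = 30; py0_2 = 10; py1_2 = 115; center_x_3 = 250; center_y_3 = 385; radius_3 = 20; px0_4 = 20; py0_4 = 385; center_x_5 = 170; center_y_5 = 300; radius_5 = 45; center_x_6 = 345; center_y_6 = 330; radius_6 = 40; px0_7 = 50; py0_7 = 70; px1_7 = 110; py1_7 = 100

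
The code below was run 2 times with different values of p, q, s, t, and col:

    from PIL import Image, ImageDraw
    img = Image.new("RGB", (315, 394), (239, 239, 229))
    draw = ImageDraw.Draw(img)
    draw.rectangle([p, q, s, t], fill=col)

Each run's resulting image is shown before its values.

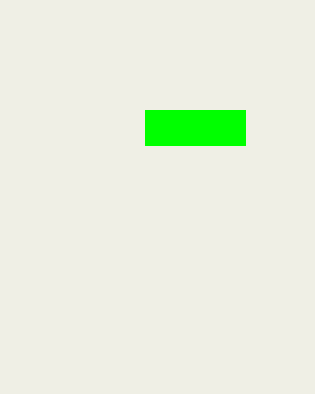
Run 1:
p = 145
q = 110
s = 245
t = 145
col = 'lime'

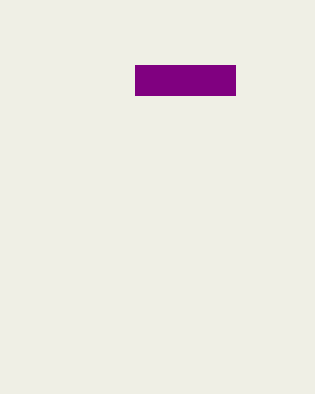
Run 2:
p = 135, q = 65, s = 235, t = 95, col = 'purple'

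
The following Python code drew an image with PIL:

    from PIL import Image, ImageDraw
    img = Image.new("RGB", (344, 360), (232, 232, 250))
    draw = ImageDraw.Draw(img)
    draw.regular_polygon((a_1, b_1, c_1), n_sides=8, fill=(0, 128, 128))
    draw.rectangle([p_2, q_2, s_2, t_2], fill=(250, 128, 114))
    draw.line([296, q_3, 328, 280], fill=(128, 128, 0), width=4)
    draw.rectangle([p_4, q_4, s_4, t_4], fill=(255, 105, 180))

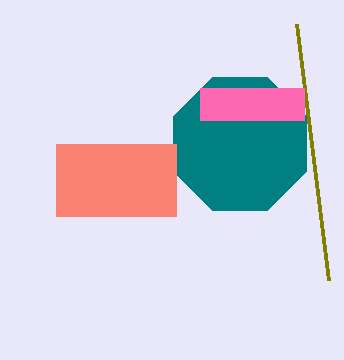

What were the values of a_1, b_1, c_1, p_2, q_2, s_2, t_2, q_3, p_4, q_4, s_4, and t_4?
a_1 = 240
b_1 = 144
c_1 = 72
p_2 = 56
q_2 = 144
s_2 = 176
t_2 = 216
q_3 = 24
p_4 = 200
q_4 = 88
s_4 = 304
t_4 = 120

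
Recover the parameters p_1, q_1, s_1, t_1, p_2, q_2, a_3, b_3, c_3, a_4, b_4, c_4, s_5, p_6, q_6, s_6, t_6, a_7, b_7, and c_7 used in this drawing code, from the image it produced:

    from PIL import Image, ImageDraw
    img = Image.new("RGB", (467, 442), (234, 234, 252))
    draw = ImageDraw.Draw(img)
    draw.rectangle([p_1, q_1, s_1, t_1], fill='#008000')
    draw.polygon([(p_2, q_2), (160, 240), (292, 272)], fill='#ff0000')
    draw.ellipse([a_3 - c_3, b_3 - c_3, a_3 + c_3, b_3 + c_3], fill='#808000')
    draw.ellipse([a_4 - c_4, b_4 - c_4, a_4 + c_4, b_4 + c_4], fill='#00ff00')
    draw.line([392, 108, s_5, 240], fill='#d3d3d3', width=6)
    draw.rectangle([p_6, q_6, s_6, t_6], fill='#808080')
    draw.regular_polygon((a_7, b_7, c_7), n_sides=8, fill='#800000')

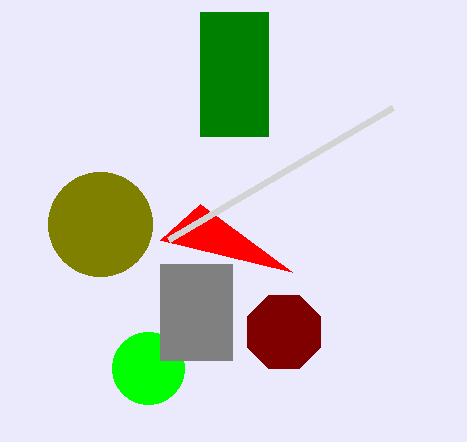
p_1 = 200; q_1 = 12; s_1 = 268; t_1 = 136; p_2 = 200; q_2 = 204; a_3 = 100; b_3 = 224; c_3 = 52; a_4 = 148; b_4 = 368; c_4 = 36; s_5 = 168; p_6 = 160; q_6 = 264; s_6 = 232; t_6 = 360; a_7 = 284; b_7 = 332; c_7 = 40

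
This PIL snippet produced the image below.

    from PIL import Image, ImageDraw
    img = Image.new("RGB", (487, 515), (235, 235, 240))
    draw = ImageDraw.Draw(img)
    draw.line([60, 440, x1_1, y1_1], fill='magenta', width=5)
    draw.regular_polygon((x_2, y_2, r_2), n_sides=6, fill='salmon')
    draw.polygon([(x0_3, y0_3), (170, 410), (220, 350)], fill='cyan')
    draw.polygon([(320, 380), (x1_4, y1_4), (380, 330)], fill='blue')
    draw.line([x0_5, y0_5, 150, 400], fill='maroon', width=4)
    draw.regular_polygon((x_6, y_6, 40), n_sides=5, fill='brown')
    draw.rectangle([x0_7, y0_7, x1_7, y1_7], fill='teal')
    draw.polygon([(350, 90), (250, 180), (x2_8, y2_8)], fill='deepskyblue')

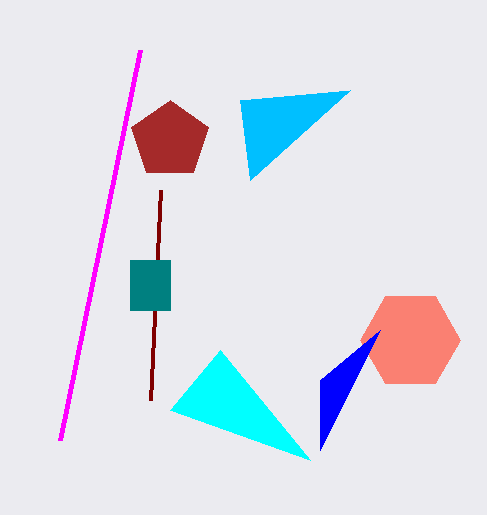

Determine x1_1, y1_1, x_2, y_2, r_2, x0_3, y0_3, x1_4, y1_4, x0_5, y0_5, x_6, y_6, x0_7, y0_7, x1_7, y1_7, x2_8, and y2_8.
x1_1 = 140, y1_1 = 50, x_2 = 410, y_2 = 340, r_2 = 50, x0_3 = 310, y0_3 = 460, x1_4 = 320, y1_4 = 450, x0_5 = 160, y0_5 = 190, x_6 = 170, y_6 = 140, x0_7 = 130, y0_7 = 260, x1_7 = 170, y1_7 = 310, x2_8 = 240, y2_8 = 100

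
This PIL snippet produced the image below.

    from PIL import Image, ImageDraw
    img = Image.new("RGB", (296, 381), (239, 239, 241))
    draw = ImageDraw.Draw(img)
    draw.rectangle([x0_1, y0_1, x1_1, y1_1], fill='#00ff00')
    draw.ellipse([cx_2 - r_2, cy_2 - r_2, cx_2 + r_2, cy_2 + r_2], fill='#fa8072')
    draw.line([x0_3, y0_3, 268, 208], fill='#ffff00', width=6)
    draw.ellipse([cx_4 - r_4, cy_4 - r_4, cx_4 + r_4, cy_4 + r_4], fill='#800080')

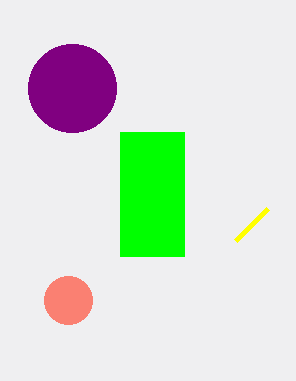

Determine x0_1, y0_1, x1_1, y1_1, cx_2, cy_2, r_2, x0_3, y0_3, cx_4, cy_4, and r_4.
x0_1 = 120, y0_1 = 132, x1_1 = 184, y1_1 = 256, cx_2 = 68, cy_2 = 300, r_2 = 24, x0_3 = 236, y0_3 = 240, cx_4 = 72, cy_4 = 88, r_4 = 44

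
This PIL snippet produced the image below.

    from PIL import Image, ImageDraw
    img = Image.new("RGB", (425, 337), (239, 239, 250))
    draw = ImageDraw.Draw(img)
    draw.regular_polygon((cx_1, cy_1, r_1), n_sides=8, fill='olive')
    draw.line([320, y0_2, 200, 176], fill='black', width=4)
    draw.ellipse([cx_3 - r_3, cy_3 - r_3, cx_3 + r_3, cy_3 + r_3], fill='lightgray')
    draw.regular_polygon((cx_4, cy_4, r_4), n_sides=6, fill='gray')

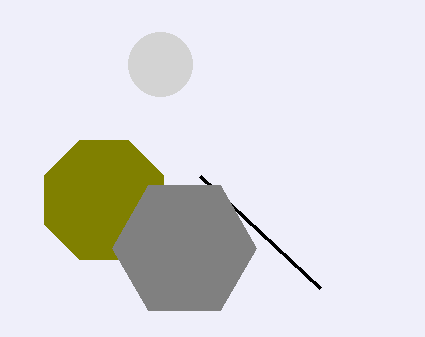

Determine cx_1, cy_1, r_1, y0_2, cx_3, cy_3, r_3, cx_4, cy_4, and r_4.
cx_1 = 104, cy_1 = 200, r_1 = 64, y0_2 = 288, cx_3 = 160, cy_3 = 64, r_3 = 32, cx_4 = 184, cy_4 = 248, r_4 = 72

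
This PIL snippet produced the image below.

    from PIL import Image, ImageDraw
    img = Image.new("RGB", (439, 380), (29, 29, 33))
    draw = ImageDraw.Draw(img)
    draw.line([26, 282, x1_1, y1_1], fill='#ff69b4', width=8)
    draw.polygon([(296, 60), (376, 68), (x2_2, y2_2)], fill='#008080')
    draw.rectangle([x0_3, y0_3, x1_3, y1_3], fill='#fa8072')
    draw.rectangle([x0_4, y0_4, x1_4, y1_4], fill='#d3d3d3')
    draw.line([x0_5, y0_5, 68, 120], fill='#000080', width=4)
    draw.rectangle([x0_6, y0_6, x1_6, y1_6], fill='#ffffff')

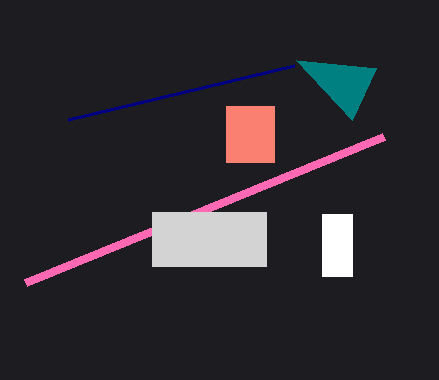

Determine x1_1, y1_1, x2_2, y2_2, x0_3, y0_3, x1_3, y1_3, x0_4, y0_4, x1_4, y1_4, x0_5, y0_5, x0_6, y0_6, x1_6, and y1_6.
x1_1 = 384; y1_1 = 136; x2_2 = 352; y2_2 = 120; x0_3 = 226; y0_3 = 106; x1_3 = 274; y1_3 = 162; x0_4 = 152; y0_4 = 212; x1_4 = 266; y1_4 = 266; x0_5 = 294; y0_5 = 66; x0_6 = 322; y0_6 = 214; x1_6 = 352; y1_6 = 276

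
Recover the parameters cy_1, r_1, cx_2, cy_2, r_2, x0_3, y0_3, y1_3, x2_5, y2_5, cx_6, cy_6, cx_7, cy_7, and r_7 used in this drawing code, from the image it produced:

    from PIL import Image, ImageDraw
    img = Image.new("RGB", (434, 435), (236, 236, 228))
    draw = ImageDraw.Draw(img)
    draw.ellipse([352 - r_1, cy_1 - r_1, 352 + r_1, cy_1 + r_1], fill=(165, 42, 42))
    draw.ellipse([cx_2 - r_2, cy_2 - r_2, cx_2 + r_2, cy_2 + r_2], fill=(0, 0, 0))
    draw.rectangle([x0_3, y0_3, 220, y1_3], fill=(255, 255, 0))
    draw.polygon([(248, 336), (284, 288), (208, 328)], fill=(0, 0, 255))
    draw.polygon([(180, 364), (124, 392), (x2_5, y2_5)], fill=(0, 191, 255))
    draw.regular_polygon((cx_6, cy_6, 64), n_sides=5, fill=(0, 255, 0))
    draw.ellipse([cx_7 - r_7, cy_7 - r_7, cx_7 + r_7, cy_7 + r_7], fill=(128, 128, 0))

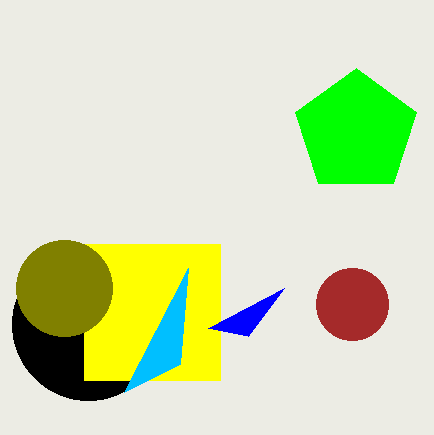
cy_1 = 304, r_1 = 36, cx_2 = 88, cy_2 = 324, r_2 = 76, x0_3 = 84, y0_3 = 244, y1_3 = 380, x2_5 = 188, y2_5 = 268, cx_6 = 356, cy_6 = 132, cx_7 = 64, cy_7 = 288, r_7 = 48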